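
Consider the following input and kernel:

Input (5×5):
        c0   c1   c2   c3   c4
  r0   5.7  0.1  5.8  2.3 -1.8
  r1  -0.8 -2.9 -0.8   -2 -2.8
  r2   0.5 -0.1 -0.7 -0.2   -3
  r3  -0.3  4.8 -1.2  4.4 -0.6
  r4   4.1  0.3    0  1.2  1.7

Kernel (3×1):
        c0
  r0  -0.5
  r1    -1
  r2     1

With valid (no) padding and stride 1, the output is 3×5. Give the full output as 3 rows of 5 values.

-1.55 2.75 -2.8 0.65 0.7
-0.4 6.35 -0.1 5.6 3.8
4.15 -4.45 1.55 -3.1 3.8

Output[0,0]: The receptive field on the input at this output position is [5.7 / -0.8 / 0.5]. Elementwise product with the kernel and sum: 5.7·-0.5 + -0.8·-1 + 0.5·1.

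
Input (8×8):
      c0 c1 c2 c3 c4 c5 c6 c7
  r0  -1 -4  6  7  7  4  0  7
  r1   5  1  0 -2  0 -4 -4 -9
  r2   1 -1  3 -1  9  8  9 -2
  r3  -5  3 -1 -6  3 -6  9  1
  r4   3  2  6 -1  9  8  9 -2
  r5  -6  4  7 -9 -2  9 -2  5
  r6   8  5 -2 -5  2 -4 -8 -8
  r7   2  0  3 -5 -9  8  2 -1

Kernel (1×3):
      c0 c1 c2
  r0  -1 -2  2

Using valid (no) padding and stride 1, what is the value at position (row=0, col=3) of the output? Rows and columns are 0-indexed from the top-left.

The receptive field on the input at this output position is [7 7 4]. Elementwise product with the kernel and sum: 7·-1 + 7·-2 + 4·2.

-13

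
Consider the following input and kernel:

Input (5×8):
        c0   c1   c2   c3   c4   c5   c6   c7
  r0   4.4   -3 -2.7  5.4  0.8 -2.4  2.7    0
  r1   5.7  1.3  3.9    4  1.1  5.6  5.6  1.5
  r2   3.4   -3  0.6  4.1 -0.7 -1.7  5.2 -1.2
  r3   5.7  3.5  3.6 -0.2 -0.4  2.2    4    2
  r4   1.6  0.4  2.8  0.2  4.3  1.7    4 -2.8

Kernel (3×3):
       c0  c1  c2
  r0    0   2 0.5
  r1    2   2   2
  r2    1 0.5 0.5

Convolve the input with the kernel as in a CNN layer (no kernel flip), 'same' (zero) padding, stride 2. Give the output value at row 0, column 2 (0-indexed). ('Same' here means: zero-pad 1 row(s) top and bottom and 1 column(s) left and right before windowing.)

14.95

The receptive field on the zero-padded input at this output position is [0 0 0 / 5.4 0.8 -2.4 / 4 1.1 5.6]. Elementwise product with the kernel and sum: 0·2 + 0·0.5 + 5.4·2 + 0.8·2 + -2.4·2 + 4·1 + 1.1·0.5 + 5.6·0.5.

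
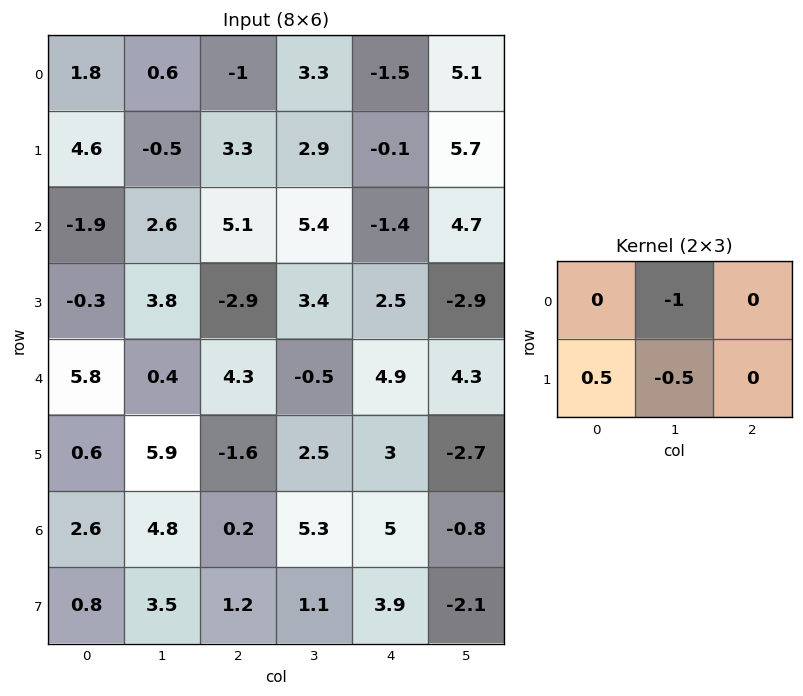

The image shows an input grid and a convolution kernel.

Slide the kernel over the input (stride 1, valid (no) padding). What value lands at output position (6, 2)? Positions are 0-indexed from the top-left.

The receptive field on the input at this output position is [0.2 5.3 5 / 1.2 1.1 3.9]. Elementwise product with the kernel and sum: 5.3·-1 + 1.2·0.5 + 1.1·-0.5.

-5.25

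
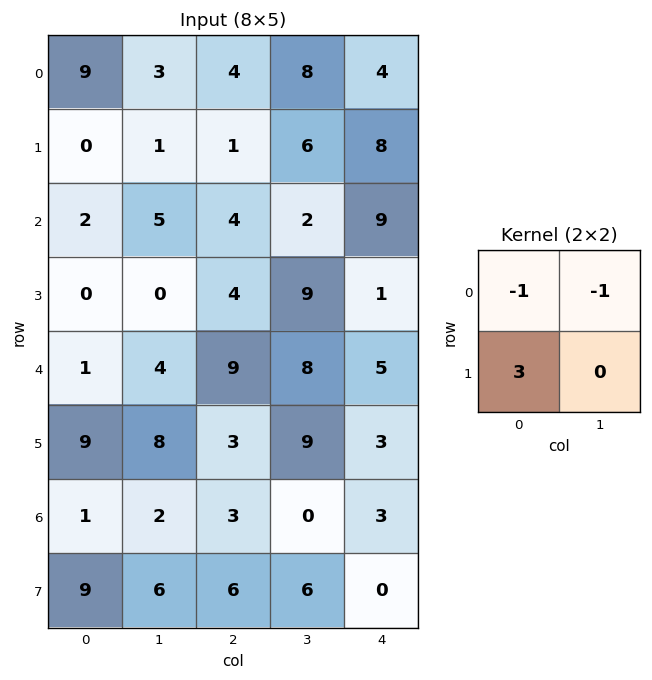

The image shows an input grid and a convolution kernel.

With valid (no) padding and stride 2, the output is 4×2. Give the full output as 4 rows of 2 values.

-12 -9
-7 6
22 -8
24 15

Output[0,0]: The receptive field on the input at this output position is [9 3 / 0 1]. Elementwise product with the kernel and sum: 9·-1 + 3·-1 + 0·3.
Output[0,1]: The receptive field on the input at this output position is [4 8 / 1 6]. Elementwise product with the kernel and sum: 4·-1 + 8·-1 + 1·3.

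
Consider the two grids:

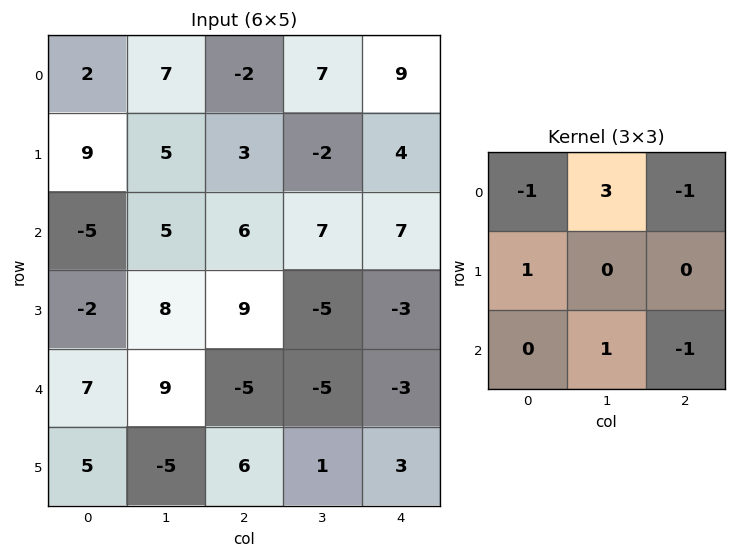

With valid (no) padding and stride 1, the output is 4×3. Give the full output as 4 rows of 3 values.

Output[0,0]: The receptive field on the input at this output position is [2 7 -2 / 9 5 3 / -5 5 6]. Elementwise product with the kernel and sum: 2·-1 + 7·3 + -2·-1 + 9·1 + 5·1 + 6·-1.
Output[0,1]: The receptive field on the input at this output position is [7 -2 7 / 5 3 -2 / 5 6 7]. Elementwise product with the kernel and sum: 7·-1 + -2·3 + 7·-1 + 5·1 + 6·1 + 7·-1.

29 -16 17
-3 25 -9
26 14 15
13 38 -28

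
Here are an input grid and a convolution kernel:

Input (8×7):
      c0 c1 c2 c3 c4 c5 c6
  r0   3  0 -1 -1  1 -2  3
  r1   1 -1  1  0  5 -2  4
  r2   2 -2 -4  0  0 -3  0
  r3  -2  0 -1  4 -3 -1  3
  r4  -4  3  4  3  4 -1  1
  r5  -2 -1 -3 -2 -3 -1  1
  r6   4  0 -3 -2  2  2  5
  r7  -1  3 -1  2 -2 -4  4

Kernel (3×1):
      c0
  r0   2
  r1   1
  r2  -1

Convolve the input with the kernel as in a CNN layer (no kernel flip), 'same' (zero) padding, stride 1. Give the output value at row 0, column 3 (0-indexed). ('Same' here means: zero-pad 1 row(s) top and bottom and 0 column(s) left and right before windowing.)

The receptive field on the zero-padded input at this output position is [0 / -1 / 0]. Elementwise product with the kernel and sum: 0·2 + -1·1 + 0·-1.

-1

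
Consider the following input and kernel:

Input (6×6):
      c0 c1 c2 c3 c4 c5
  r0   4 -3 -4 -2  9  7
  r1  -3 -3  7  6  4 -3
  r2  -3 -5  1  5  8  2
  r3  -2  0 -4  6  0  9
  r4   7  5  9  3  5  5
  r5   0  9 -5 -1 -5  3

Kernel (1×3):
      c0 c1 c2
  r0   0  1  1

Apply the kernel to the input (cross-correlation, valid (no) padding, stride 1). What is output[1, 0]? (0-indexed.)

4

The receptive field on the input at this output position is [-3 -3 7]. Elementwise product with the kernel and sum: -3·1 + 7·1.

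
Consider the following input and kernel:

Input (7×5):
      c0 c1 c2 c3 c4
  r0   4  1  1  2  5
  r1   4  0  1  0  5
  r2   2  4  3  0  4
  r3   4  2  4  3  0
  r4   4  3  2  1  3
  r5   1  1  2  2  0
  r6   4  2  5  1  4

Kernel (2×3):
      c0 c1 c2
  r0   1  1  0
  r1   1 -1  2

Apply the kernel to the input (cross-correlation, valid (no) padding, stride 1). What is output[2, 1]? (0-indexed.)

11

The receptive field on the input at this output position is [4 3 0 / 2 4 3]. Elementwise product with the kernel and sum: 4·1 + 3·1 + 2·1 + 4·-1 + 3·2.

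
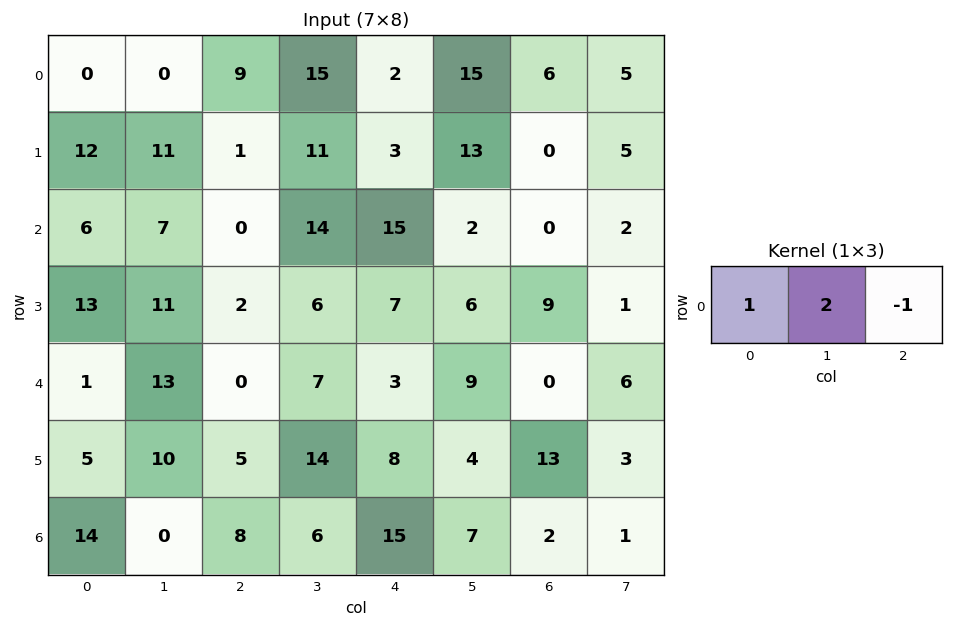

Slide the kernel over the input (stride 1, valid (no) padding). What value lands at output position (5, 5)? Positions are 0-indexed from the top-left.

The receptive field on the input at this output position is [4 13 3]. Elementwise product with the kernel and sum: 4·1 + 13·2 + 3·-1.

27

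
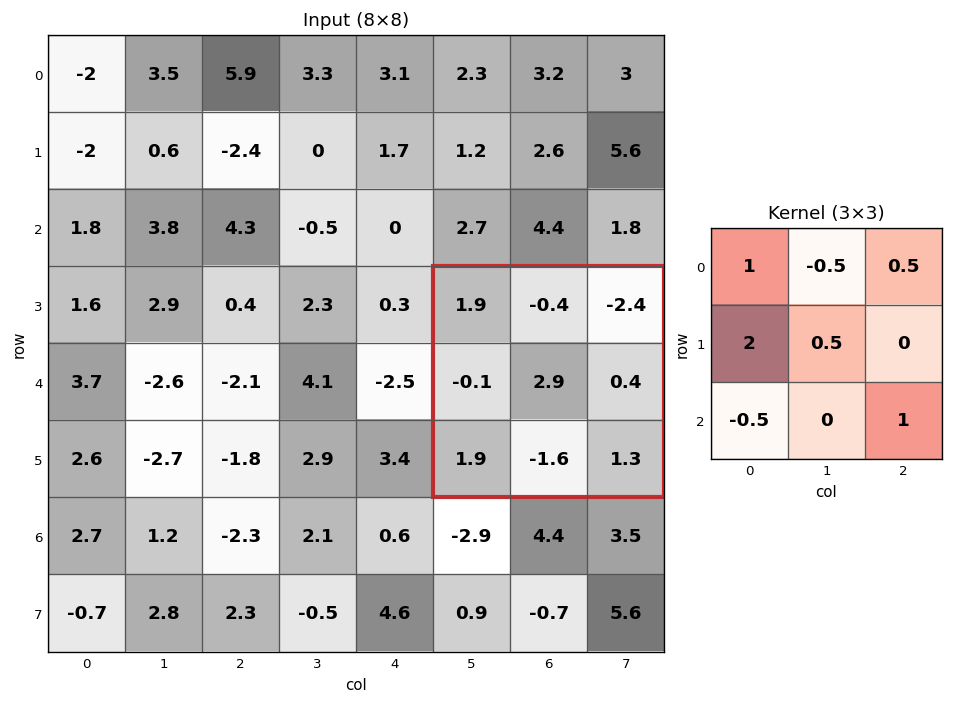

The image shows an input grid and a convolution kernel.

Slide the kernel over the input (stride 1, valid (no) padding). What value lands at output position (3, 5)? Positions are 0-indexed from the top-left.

The receptive field on the input at this output position is [1.9 -0.4 -2.4 / -0.1 2.9 0.4 / 1.9 -1.6 1.3]. Elementwise product with the kernel and sum: 1.9·1 + -0.4·-0.5 + -2.4·0.5 + -0.1·2 + 2.9·0.5 + 1.9·-0.5 + 1.3·1.

2.5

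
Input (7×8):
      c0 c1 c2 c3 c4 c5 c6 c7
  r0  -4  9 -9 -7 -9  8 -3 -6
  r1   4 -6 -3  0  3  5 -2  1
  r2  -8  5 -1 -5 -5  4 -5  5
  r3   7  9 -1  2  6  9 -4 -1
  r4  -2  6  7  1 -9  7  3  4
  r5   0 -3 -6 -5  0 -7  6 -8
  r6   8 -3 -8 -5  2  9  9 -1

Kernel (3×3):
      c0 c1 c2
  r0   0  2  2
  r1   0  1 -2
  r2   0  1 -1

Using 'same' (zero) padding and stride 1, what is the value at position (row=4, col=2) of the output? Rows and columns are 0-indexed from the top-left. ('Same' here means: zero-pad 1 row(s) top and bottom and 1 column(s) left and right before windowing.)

6

The receptive field on the zero-padded input at this output position is [9 -1 2 / 6 7 1 / -3 -6 -5]. Elementwise product with the kernel and sum: -1·2 + 2·2 + 7·1 + 1·-2 + -6·1 + -5·-1.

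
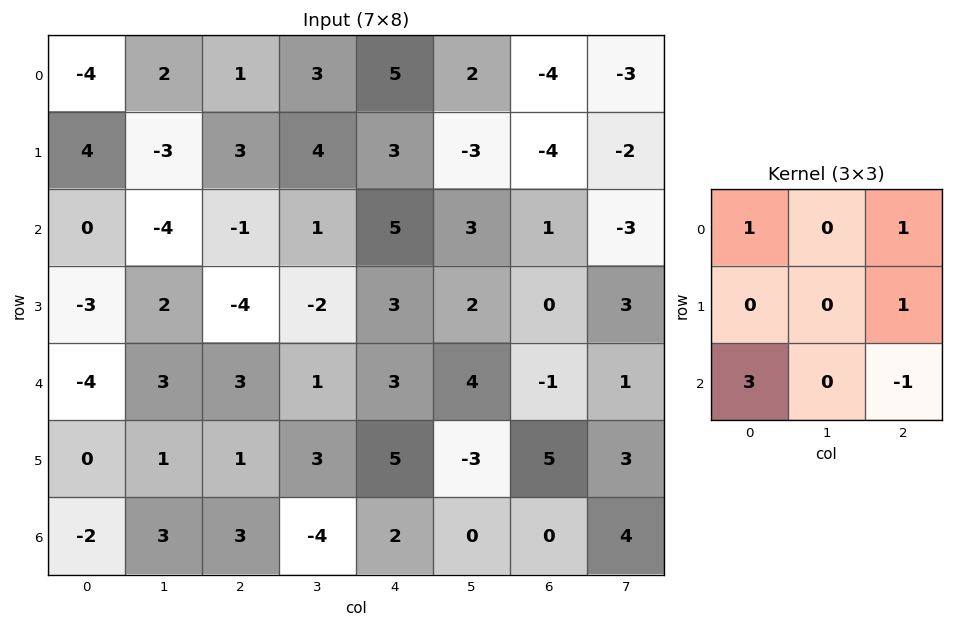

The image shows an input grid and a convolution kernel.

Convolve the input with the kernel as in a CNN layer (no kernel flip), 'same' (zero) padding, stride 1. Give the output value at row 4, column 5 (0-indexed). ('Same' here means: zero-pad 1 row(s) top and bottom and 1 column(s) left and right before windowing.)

12

The receptive field on the zero-padded input at this output position is [3 2 0 / 3 4 -1 / 5 -3 5]. Elementwise product with the kernel and sum: 3·1 + 0·1 + -1·1 + 5·3 + 5·-1.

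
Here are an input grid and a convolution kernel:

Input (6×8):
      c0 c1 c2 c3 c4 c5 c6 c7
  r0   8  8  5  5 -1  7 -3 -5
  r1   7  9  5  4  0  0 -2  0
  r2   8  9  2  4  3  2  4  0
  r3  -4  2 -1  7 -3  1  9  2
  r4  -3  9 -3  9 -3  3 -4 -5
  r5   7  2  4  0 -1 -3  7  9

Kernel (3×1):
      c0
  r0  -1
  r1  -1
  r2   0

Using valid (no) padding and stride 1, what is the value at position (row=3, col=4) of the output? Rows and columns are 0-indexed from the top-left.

The receptive field on the input at this output position is [-3 / -3 / -1]. Elementwise product with the kernel and sum: -3·-1 + -3·-1.

6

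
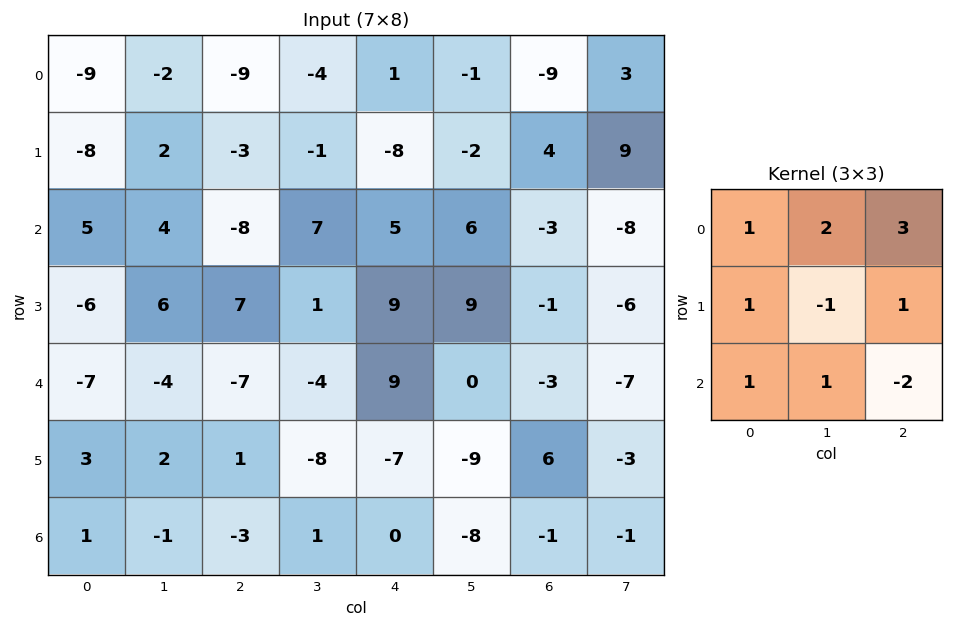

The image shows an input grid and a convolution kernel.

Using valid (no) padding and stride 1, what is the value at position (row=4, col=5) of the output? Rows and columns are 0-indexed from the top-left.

The receptive field on the input at this output position is [0 -3 -7 / -9 6 -3 / -8 -1 -1]. Elementwise product with the kernel and sum: 0·1 + -3·2 + -7·3 + -9·1 + 6·-1 + -3·1 + -8·1 + -1·1 + -1·-2.

-52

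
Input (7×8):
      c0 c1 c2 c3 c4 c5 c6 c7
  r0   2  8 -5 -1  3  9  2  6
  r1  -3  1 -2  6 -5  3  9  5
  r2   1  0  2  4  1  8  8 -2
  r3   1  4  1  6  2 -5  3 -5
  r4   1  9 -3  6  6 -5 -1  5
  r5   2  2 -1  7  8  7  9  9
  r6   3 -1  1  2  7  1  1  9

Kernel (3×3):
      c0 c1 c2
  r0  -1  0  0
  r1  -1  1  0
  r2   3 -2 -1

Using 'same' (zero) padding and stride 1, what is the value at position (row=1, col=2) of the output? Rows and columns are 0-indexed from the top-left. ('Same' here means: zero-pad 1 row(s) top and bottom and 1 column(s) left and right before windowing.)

-19

The receptive field on the zero-padded input at this output position is [8 -5 -1 / 1 -2 6 / 0 2 4]. Elementwise product with the kernel and sum: 8·-1 + 1·-1 + -2·1 + 0·3 + 2·-2 + 4·-1.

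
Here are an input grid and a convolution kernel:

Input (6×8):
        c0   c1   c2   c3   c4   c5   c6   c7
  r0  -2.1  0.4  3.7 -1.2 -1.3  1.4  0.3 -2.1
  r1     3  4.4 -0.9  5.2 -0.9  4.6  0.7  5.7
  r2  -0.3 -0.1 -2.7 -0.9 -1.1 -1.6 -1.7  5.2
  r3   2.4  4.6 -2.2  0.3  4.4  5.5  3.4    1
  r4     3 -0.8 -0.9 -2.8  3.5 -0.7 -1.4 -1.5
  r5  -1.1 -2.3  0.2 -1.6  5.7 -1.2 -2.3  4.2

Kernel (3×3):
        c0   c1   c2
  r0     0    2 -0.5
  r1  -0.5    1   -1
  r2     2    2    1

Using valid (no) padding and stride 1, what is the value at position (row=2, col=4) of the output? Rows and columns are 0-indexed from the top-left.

1.75

The receptive field on the input at this output position is [-1.1 -1.6 -1.7 / 4.4 5.5 3.4 / 3.5 -0.7 -1.4]. Elementwise product with the kernel and sum: -1.6·2 + -1.7·-0.5 + 4.4·-0.5 + 5.5·1 + 3.4·-1 + 3.5·2 + -0.7·2 + -1.4·1.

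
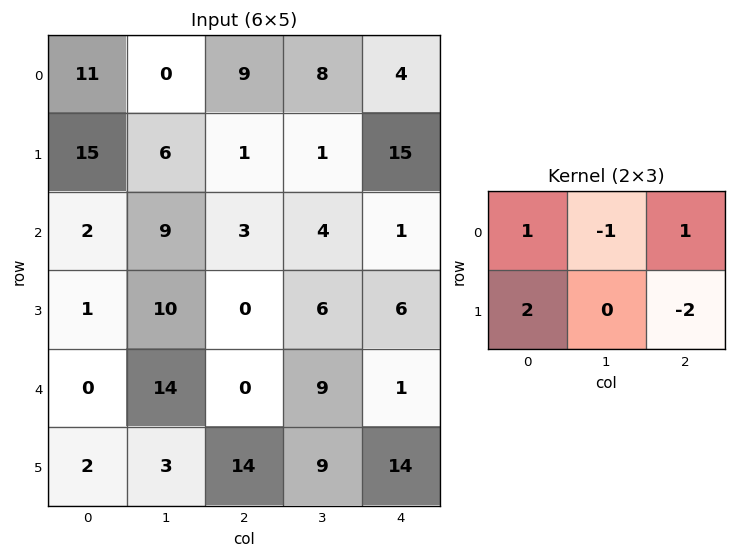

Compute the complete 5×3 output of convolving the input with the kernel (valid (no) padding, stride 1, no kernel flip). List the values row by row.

Output[0,0]: The receptive field on the input at this output position is [11 0 9 / 15 6 1]. Elementwise product with the kernel and sum: 11·1 + 0·-1 + 9·1 + 15·2 + 1·-2.

48 9 -23
8 16 19
-2 18 -12
-9 26 -2
-38 11 -8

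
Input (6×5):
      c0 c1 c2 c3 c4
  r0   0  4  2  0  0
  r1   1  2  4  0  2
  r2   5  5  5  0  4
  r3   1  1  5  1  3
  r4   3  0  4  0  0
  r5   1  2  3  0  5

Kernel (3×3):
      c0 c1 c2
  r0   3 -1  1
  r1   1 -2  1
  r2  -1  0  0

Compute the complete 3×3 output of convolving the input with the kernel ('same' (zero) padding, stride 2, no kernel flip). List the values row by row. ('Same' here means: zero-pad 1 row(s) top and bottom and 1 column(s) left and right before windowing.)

4 -2 0
-4 -4 -11
-6 -11 0

Output[0,0]: The receptive field on the zero-padded input at this output position is [0 0 0 / 0 0 4 / 0 1 2]. Elementwise product with the kernel and sum: 0·3 + 0·-1 + 0·1 + 0·1 + 0·-2 + 4·1 + 0·-1.
Output[0,1]: The receptive field on the zero-padded input at this output position is [0 0 0 / 4 2 0 / 2 4 0]. Elementwise product with the kernel and sum: 0·3 + 0·-1 + 0·1 + 4·1 + 2·-2 + 0·1 + 2·-1.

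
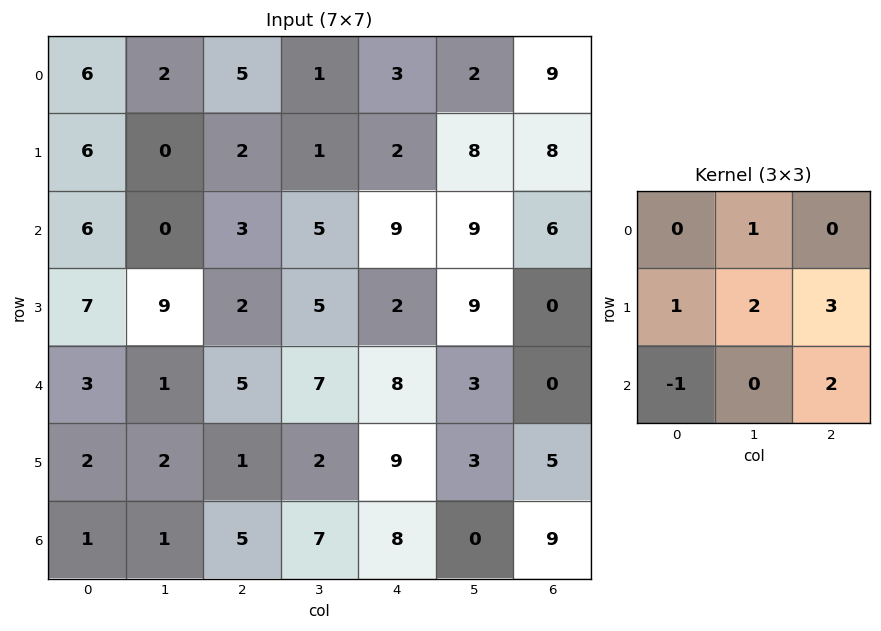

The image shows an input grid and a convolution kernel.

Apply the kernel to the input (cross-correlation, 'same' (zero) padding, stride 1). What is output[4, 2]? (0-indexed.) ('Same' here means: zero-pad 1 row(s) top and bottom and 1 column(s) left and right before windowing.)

36

The receptive field on the zero-padded input at this output position is [9 2 5 / 1 5 7 / 2 1 2]. Elementwise product with the kernel and sum: 2·1 + 1·1 + 5·2 + 7·3 + 2·-1 + 2·2.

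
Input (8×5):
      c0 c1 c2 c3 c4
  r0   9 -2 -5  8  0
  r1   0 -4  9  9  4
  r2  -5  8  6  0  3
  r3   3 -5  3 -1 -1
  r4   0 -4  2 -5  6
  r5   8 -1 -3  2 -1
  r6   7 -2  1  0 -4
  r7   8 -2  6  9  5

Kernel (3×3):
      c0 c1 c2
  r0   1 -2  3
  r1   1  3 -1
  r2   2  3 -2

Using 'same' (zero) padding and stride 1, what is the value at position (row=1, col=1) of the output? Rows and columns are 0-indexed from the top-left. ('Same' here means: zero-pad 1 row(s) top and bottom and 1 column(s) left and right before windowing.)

The receptive field on the zero-padded input at this output position is [9 -2 -5 / 0 -4 9 / -5 8 6]. Elementwise product with the kernel and sum: 9·1 + -2·-2 + -5·3 + 0·1 + -4·3 + 9·-1 + -5·2 + 8·3 + 6·-2.

-21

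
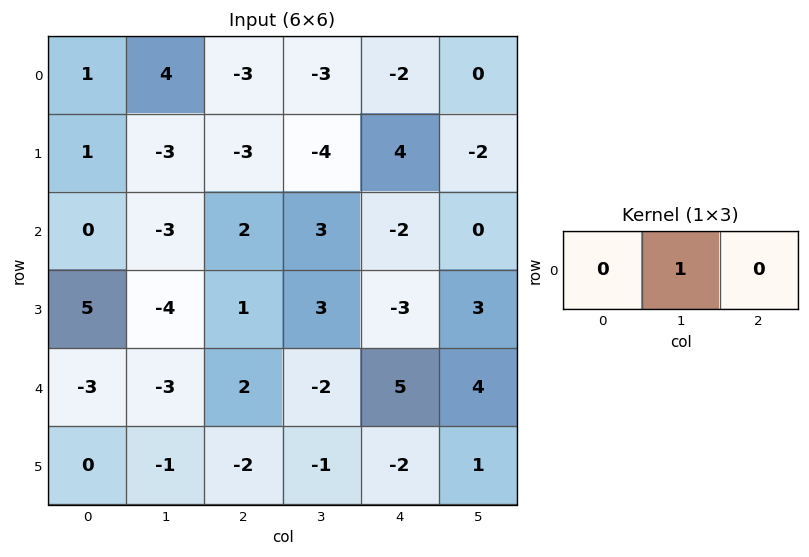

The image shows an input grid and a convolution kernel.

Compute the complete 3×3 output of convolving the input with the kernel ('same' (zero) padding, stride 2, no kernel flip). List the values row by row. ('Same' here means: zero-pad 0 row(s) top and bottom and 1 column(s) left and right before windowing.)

1 -3 -2
0 2 -2
-3 2 5

Output[0,0]: The receptive field on the zero-padded input at this output position is [0 1 4]. Elementwise product with the kernel and sum: 1·1.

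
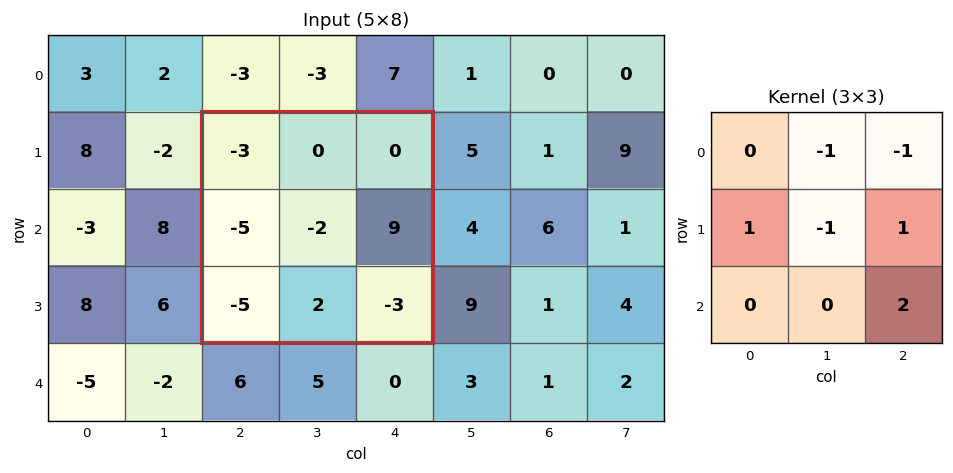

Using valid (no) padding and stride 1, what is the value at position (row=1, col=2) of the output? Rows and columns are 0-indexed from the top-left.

0

The receptive field on the input at this output position is [-3 0 0 / -5 -2 9 / -5 2 -3]. Elementwise product with the kernel and sum: 0·-1 + 0·-1 + -5·1 + -2·-1 + 9·1 + -3·2.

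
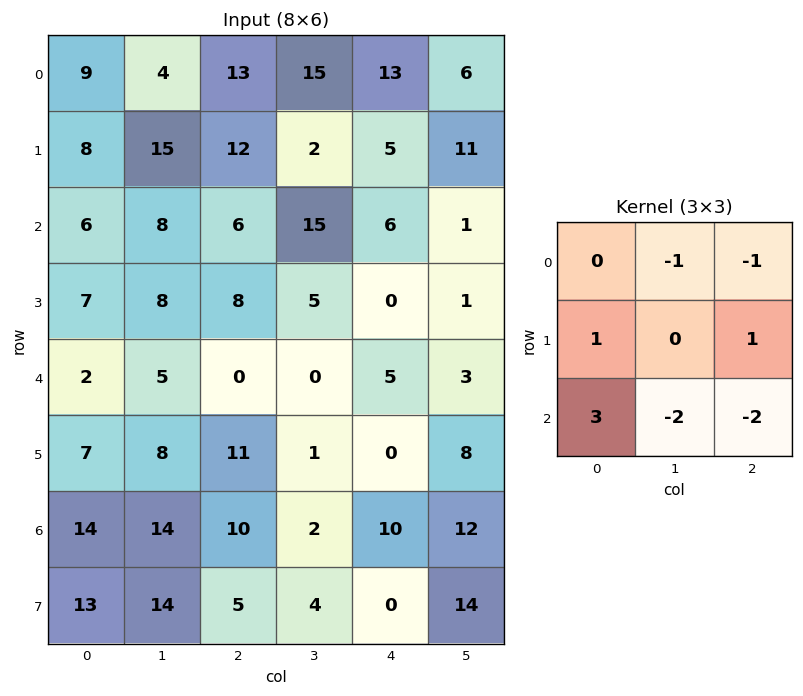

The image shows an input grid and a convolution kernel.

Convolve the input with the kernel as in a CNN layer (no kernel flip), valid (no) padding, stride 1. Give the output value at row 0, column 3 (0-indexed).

The receptive field on the input at this output position is [15 13 6 / 2 5 11 / 15 6 1]. Elementwise product with the kernel and sum: 13·-1 + 6·-1 + 2·1 + 11·1 + 15·3 + 6·-2 + 1·-2.

25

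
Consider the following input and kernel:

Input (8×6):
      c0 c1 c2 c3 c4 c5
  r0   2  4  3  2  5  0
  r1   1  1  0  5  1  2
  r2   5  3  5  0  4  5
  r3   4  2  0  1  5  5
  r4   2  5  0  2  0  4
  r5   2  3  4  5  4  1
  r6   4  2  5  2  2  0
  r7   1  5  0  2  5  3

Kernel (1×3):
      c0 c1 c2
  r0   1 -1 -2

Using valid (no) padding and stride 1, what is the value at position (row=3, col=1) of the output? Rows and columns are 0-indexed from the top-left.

0

The receptive field on the input at this output position is [2 0 1]. Elementwise product with the kernel and sum: 2·1 + 0·-1 + 1·-2.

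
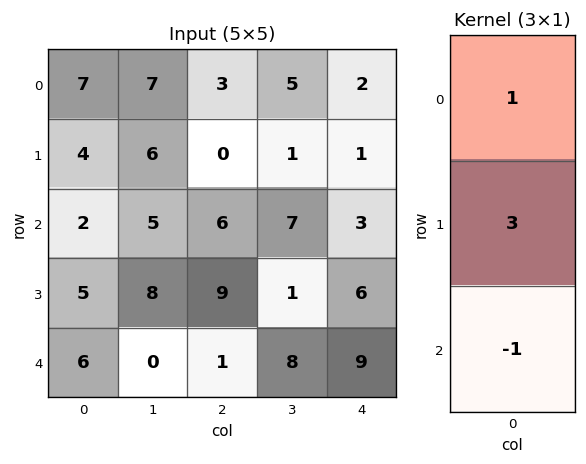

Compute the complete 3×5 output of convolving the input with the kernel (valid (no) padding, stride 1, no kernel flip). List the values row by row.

17 20 -3 1 2
5 13 9 21 4
11 29 32 2 12

Output[0,0]: The receptive field on the input at this output position is [7 / 4 / 2]. Elementwise product with the kernel and sum: 7·1 + 4·3 + 2·-1.
Output[0,1]: The receptive field on the input at this output position is [7 / 6 / 5]. Elementwise product with the kernel and sum: 7·1 + 6·3 + 5·-1.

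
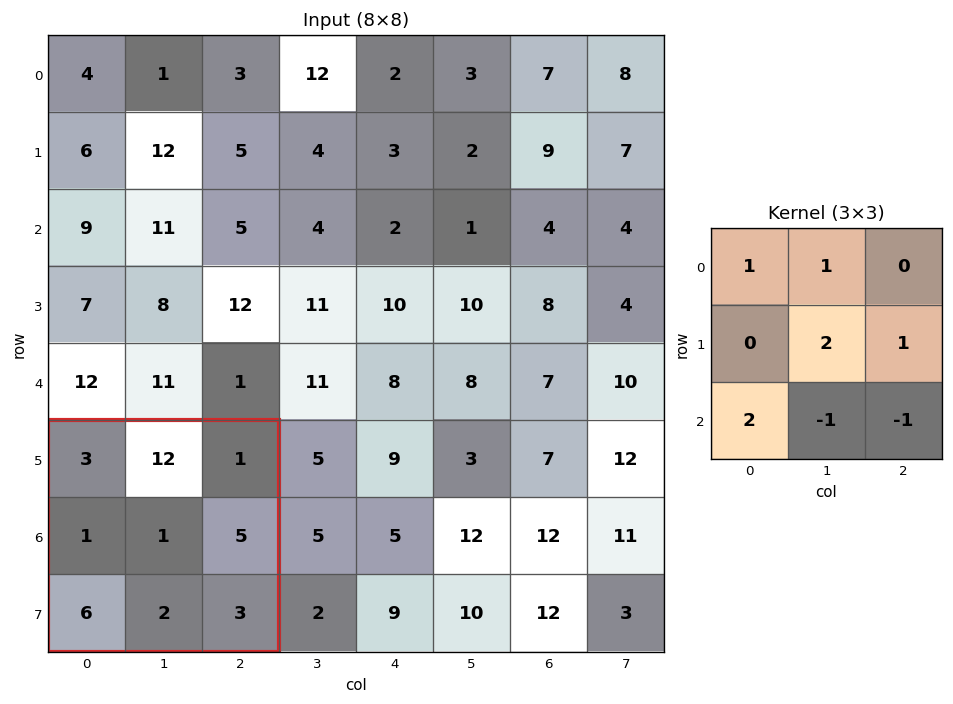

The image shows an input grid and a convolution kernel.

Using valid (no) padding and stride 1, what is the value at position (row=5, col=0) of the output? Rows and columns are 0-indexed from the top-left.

The receptive field on the input at this output position is [3 12 1 / 1 1 5 / 6 2 3]. Elementwise product with the kernel and sum: 3·1 + 12·1 + 1·2 + 5·1 + 6·2 + 2·-1 + 3·-1.

29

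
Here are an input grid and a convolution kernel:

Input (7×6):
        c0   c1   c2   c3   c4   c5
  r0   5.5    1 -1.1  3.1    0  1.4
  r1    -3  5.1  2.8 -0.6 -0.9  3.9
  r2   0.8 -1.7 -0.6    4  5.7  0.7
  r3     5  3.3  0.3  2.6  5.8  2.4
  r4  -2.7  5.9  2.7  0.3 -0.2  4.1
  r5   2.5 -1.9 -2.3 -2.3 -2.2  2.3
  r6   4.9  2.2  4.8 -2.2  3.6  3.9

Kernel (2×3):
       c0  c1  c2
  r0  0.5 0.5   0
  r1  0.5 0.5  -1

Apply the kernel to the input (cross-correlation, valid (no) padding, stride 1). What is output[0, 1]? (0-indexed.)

4.5

The receptive field on the input at this output position is [1 -1.1 3.1 / 5.1 2.8 -0.6]. Elementwise product with the kernel and sum: 1·0.5 + -1.1·0.5 + 5.1·0.5 + 2.8·0.5 + -0.6·-1.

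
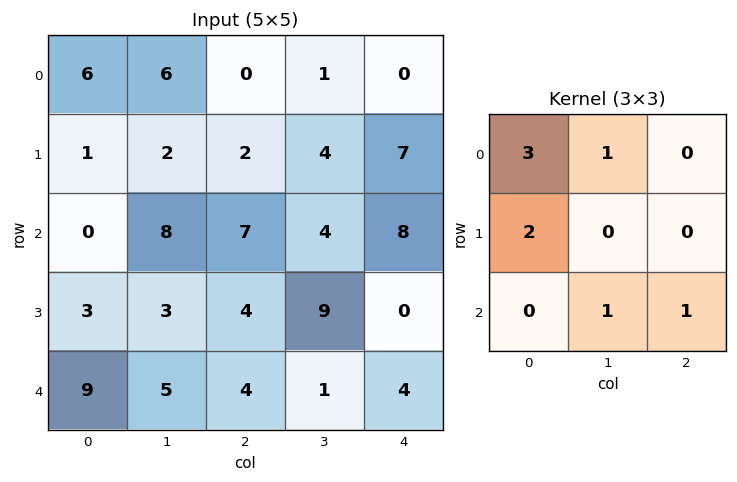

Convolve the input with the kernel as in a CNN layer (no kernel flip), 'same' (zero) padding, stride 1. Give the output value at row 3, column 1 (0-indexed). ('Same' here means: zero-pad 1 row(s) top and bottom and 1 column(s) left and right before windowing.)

23

The receptive field on the zero-padded input at this output position is [0 8 7 / 3 3 4 / 9 5 4]. Elementwise product with the kernel and sum: 0·3 + 8·1 + 3·2 + 5·1 + 4·1.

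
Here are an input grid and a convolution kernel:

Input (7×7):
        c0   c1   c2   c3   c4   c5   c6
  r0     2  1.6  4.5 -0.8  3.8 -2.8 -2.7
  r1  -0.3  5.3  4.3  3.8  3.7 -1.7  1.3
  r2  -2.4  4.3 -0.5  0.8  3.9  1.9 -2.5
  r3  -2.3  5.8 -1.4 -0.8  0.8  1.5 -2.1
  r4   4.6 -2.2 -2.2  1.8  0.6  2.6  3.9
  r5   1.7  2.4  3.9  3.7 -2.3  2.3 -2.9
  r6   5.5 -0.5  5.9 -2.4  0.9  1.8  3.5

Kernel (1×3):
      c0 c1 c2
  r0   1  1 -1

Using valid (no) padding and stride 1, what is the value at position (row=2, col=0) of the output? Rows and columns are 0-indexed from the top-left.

2.4

The receptive field on the input at this output position is [-2.4 4.3 -0.5]. Elementwise product with the kernel and sum: -2.4·1 + 4.3·1 + -0.5·-1.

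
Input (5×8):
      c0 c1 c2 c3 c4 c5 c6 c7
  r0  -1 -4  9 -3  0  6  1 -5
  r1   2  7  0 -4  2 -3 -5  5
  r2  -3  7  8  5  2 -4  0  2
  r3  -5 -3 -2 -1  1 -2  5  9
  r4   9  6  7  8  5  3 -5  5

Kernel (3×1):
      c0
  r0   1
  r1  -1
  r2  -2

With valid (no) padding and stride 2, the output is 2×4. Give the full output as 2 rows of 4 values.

Output[0,0]: The receptive field on the input at this output position is [-1 / 2 / -3]. Elementwise product with the kernel and sum: -1·1 + 2·-1 + -3·-2.

3 -7 -6 6
-16 -4 -9 5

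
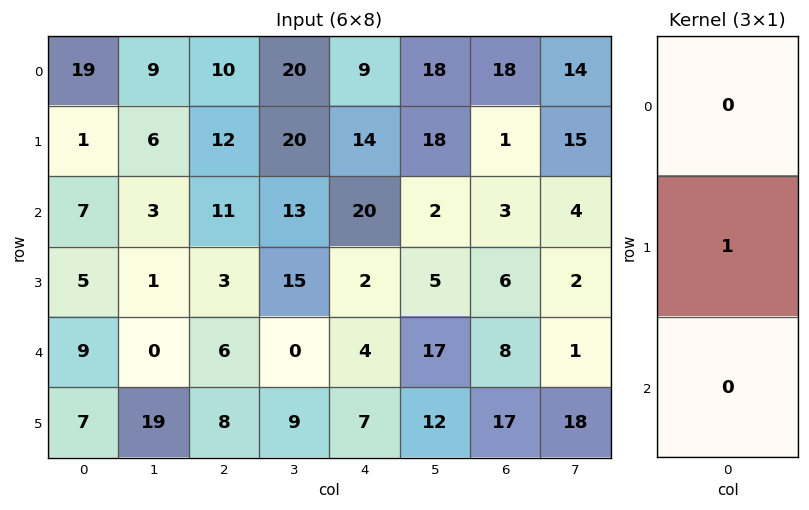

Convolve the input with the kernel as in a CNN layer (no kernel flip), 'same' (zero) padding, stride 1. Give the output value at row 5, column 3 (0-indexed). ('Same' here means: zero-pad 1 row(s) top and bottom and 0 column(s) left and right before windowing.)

The receptive field on the zero-padded input at this output position is [0 / 9 / 0]. Elementwise product with the kernel and sum: 9·1.

9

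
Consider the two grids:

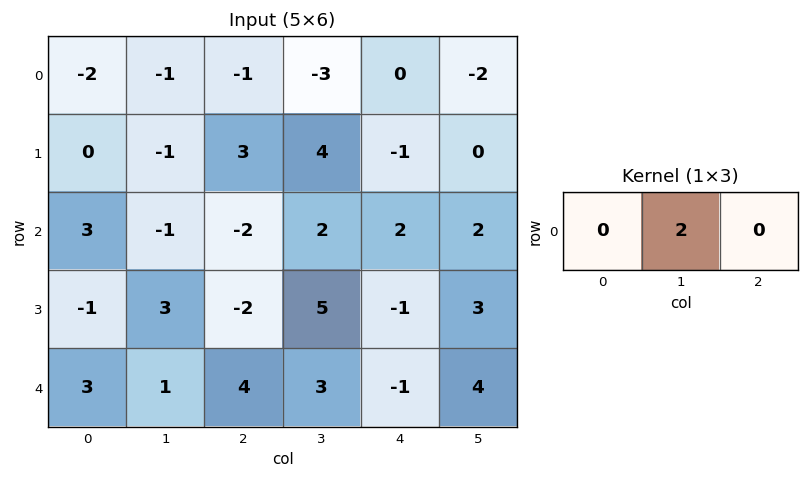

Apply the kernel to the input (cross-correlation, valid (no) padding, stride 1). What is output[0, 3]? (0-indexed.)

0

The receptive field on the input at this output position is [-3 0 -2]. Elementwise product with the kernel and sum: 0·2.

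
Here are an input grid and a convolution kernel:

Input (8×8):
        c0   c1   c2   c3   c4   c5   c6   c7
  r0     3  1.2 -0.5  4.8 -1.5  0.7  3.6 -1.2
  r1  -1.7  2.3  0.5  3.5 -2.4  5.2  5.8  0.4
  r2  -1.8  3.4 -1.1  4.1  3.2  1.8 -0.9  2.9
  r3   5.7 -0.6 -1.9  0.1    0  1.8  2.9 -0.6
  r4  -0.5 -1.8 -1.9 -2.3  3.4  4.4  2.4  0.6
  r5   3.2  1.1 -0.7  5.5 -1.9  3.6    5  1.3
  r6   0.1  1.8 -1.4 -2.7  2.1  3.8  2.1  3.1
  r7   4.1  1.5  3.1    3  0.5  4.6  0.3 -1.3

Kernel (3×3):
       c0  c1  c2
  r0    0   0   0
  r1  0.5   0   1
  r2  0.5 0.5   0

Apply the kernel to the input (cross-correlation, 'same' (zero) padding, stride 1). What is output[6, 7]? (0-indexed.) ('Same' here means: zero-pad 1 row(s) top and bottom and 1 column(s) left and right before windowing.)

0.55

The receptive field on the zero-padded input at this output position is [5 1.3 0 / 2.1 3.1 0 / 0.3 -1.3 0]. Elementwise product with the kernel and sum: 2.1·0.5 + 0·1 + 0.3·0.5 + -1.3·0.5.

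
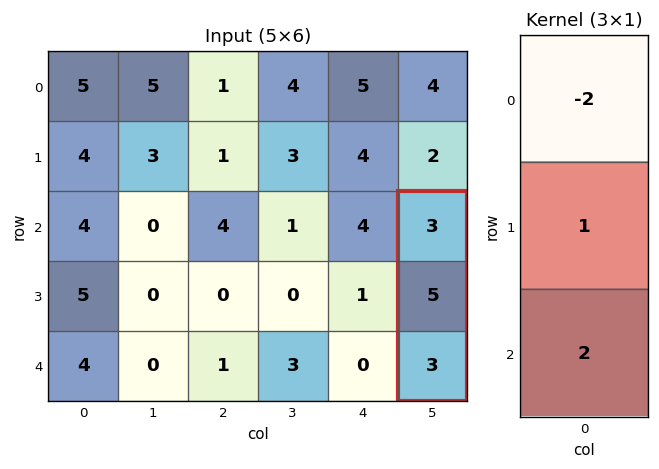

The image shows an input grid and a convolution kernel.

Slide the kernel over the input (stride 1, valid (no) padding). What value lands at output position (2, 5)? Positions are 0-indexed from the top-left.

5

The receptive field on the input at this output position is [3 / 5 / 3]. Elementwise product with the kernel and sum: 3·-2 + 5·1 + 3·2.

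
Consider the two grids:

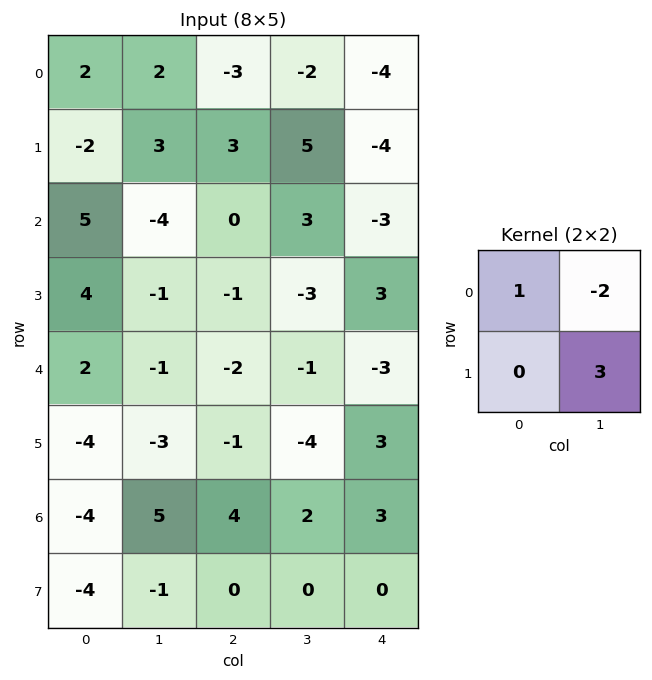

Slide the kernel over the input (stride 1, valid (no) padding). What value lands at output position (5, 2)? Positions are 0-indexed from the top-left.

13

The receptive field on the input at this output position is [-1 -4 / 4 2]. Elementwise product with the kernel and sum: -1·1 + -4·-2 + 2·3.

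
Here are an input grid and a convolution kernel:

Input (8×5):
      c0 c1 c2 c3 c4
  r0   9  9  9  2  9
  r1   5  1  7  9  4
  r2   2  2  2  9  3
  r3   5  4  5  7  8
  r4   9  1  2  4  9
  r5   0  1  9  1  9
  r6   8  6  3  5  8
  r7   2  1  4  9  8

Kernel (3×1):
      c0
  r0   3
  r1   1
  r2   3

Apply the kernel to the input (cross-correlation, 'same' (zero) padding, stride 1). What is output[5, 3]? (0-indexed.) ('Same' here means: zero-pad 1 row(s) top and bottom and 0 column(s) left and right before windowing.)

28

The receptive field on the zero-padded input at this output position is [4 / 1 / 5]. Elementwise product with the kernel and sum: 4·3 + 1·1 + 5·3.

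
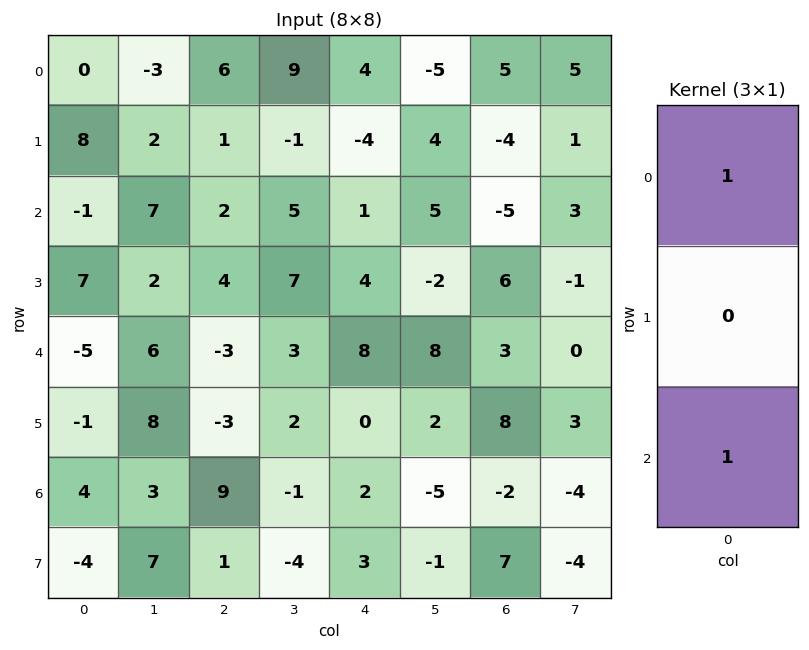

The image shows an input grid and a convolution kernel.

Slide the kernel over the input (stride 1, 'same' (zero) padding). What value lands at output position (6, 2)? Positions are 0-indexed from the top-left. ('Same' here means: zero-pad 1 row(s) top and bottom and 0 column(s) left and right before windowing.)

The receptive field on the zero-padded input at this output position is [-3 / 9 / 1]. Elementwise product with the kernel and sum: -3·1 + 1·1.

-2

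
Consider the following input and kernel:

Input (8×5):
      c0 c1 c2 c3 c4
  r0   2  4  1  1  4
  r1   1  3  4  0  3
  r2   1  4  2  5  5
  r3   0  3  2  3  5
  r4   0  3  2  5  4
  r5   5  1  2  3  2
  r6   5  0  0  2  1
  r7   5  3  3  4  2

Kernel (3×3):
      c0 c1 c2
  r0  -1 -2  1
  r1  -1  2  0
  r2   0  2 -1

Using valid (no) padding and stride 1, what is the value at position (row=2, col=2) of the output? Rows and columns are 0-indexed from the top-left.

The receptive field on the input at this output position is [2 5 5 / 2 3 5 / 2 5 4]. Elementwise product with the kernel and sum: 2·-1 + 5·-2 + 5·1 + 2·-1 + 3·2 + 5·2 + 4·-1.

3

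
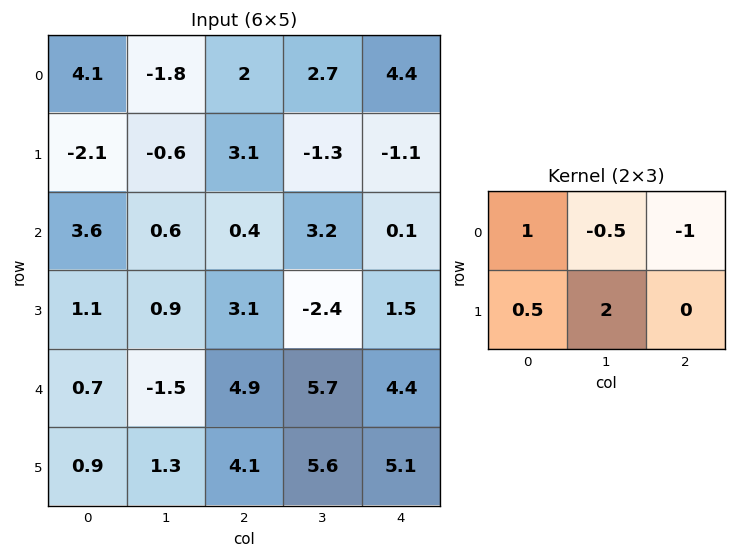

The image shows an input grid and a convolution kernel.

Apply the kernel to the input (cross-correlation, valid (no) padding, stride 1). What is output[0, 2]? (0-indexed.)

-4.8

The receptive field on the input at this output position is [2 2.7 4.4 / 3.1 -1.3 -1.1]. Elementwise product with the kernel and sum: 2·1 + 2.7·-0.5 + 4.4·-1 + 3.1·0.5 + -1.3·2.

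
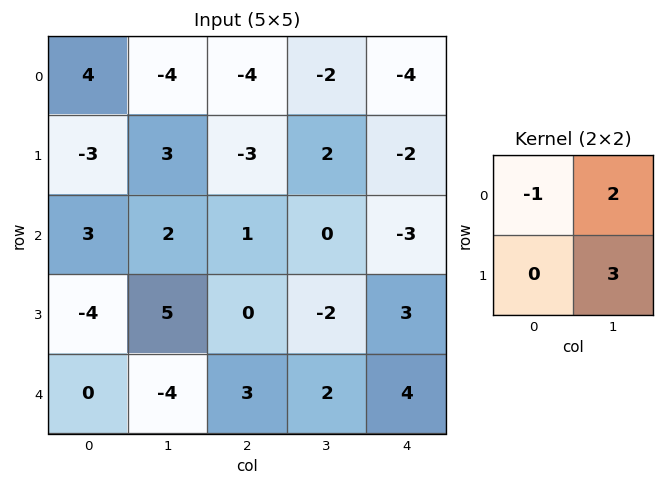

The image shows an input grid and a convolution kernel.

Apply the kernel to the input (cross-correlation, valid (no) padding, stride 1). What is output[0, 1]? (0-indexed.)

-13

The receptive field on the input at this output position is [-4 -4 / 3 -3]. Elementwise product with the kernel and sum: -4·-1 + -4·2 + -3·3.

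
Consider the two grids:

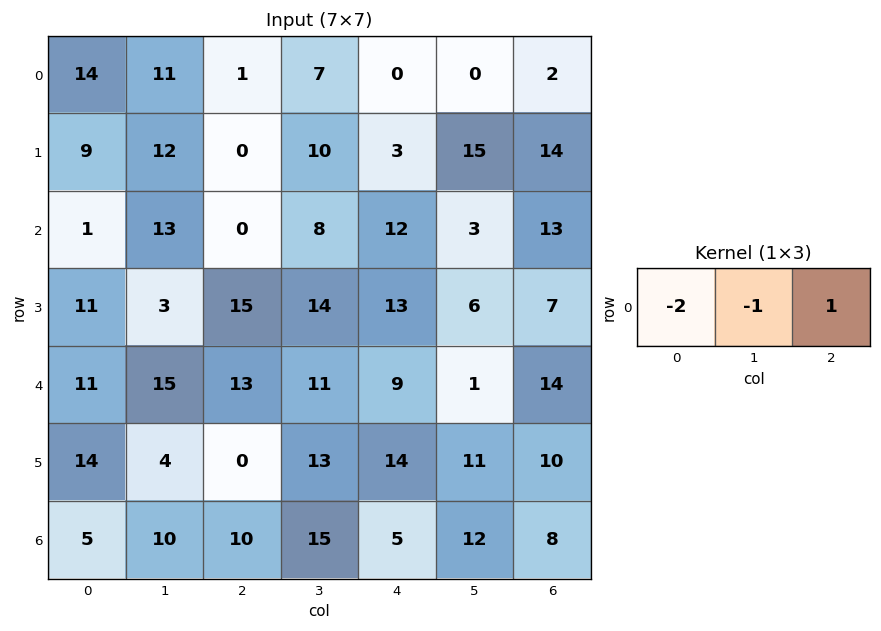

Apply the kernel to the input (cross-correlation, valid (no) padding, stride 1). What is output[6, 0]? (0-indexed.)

The receptive field on the input at this output position is [5 10 10]. Elementwise product with the kernel and sum: 5·-2 + 10·-1 + 10·1.

-10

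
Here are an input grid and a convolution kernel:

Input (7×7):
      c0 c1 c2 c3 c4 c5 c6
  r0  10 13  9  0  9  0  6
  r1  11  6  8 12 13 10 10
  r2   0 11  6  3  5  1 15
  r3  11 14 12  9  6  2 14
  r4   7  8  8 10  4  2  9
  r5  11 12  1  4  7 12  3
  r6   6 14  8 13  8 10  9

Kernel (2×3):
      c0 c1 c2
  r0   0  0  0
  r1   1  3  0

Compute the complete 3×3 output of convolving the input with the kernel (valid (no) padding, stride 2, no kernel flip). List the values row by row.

Output[0,0]: The receptive field on the input at this output position is [10 13 9 / 11 6 8]. Elementwise product with the kernel and sum: 11·1 + 6·3.
Output[0,1]: The receptive field on the input at this output position is [9 0 9 / 8 12 13]. Elementwise product with the kernel and sum: 8·1 + 12·3.

29 44 43
53 39 12
47 13 43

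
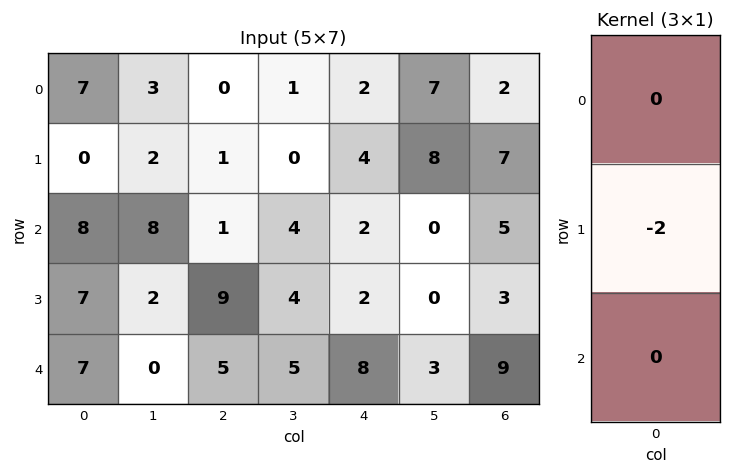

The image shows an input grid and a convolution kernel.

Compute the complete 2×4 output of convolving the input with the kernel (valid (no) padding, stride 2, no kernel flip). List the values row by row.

0 -2 -8 -14
-14 -18 -4 -6

Output[0,0]: The receptive field on the input at this output position is [7 / 0 / 8]. Elementwise product with the kernel and sum: 0·-2.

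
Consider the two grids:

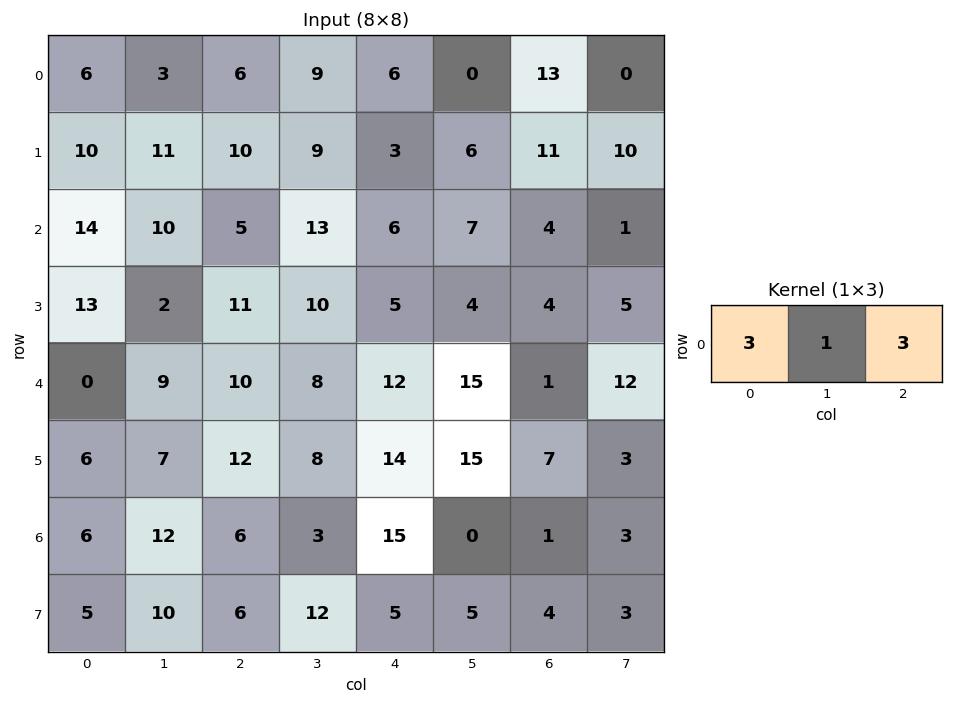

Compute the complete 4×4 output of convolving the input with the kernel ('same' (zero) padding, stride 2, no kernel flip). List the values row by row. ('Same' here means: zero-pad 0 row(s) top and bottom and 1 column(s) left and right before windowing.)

15 42 33 13
44 74 66 28
27 61 81 82
42 51 24 10

Output[0,0]: The receptive field on the zero-padded input at this output position is [0 6 3]. Elementwise product with the kernel and sum: 0·3 + 6·1 + 3·3.
Output[0,1]: The receptive field on the zero-padded input at this output position is [3 6 9]. Elementwise product with the kernel and sum: 3·3 + 6·1 + 9·3.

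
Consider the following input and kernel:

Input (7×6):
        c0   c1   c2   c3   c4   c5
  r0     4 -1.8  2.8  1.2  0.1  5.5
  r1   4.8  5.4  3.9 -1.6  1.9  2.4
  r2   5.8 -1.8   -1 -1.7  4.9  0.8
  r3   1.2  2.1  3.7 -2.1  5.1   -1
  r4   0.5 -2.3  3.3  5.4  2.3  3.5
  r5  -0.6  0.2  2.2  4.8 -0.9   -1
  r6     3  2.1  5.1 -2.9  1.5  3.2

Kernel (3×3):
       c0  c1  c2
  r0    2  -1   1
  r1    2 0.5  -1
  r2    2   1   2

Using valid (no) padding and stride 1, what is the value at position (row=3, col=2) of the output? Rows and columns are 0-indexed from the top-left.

29

The receptive field on the input at this output position is [3.7 -2.1 5.1 / 3.3 5.4 2.3 / 2.2 4.8 -0.9]. Elementwise product with the kernel and sum: 3.7·2 + -2.1·-1 + 5.1·1 + 3.3·2 + 5.4·0.5 + 2.3·-1 + 2.2·2 + 4.8·1 + -0.9·2.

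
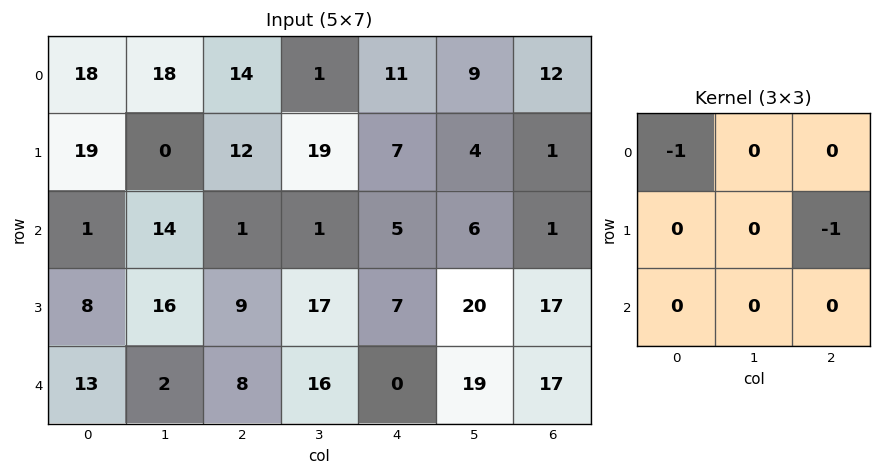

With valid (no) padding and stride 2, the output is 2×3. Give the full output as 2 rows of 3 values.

-30 -21 -12
-10 -8 -22

Output[0,0]: The receptive field on the input at this output position is [18 18 14 / 19 0 12 / 1 14 1]. Elementwise product with the kernel and sum: 18·-1 + 12·-1.
Output[0,1]: The receptive field on the input at this output position is [14 1 11 / 12 19 7 / 1 1 5]. Elementwise product with the kernel and sum: 14·-1 + 7·-1.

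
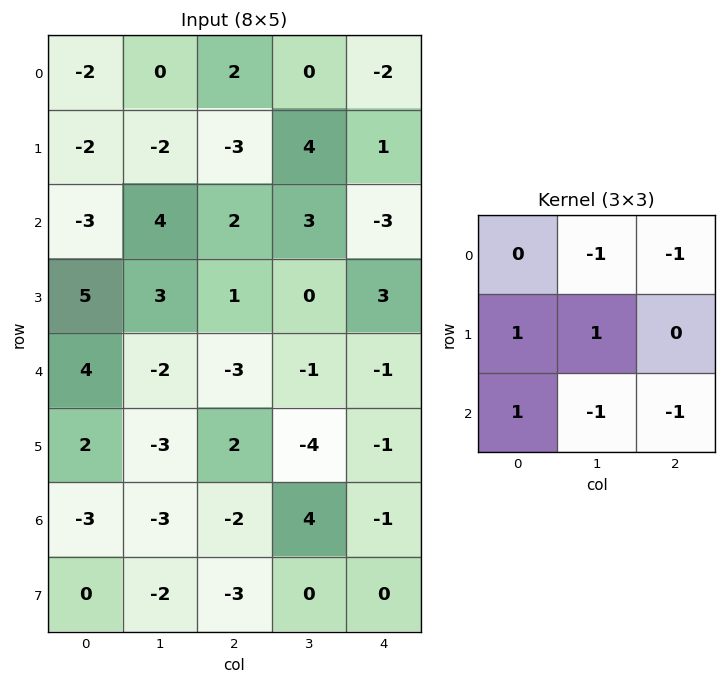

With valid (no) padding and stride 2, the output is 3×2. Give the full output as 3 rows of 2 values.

Output[0,0]: The receptive field on the input at this output position is [-2 0 2 / -2 -2 -3 / -3 4 2]. Elementwise product with the kernel and sum: 0·-1 + 2·-1 + -2·1 + -2·1 + -3·1 + 4·-1 + 2·-1.

-15 5
11 0
6 -5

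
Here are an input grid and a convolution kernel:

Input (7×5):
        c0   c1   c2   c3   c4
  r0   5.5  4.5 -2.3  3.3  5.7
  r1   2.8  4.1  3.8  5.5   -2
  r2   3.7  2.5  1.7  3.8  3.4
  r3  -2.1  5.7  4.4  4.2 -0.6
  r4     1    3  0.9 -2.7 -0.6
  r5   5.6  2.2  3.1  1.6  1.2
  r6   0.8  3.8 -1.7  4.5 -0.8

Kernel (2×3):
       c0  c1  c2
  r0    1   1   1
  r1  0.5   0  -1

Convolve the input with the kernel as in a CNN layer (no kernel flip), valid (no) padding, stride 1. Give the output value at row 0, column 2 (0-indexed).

10.6

The receptive field on the input at this output position is [-2.3 3.3 5.7 / 3.8 5.5 -2]. Elementwise product with the kernel and sum: -2.3·1 + 3.3·1 + 5.7·1 + 3.8·0.5 + -2·-1.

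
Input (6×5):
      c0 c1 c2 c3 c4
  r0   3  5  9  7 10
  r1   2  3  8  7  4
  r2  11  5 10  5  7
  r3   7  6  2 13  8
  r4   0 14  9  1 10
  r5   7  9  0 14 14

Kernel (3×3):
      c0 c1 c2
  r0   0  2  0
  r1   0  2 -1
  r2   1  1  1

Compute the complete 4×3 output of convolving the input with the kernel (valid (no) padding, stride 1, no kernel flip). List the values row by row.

Output[0,0]: The receptive field on the input at this output position is [3 5 9 / 2 3 8 / 11 5 10]. Elementwise product with the kernel and sum: 5·2 + 3·2 + 8·-1 + 11·1 + 5·1 + 10·1.

34 47 46
21 52 40
43 35 48
47 44 46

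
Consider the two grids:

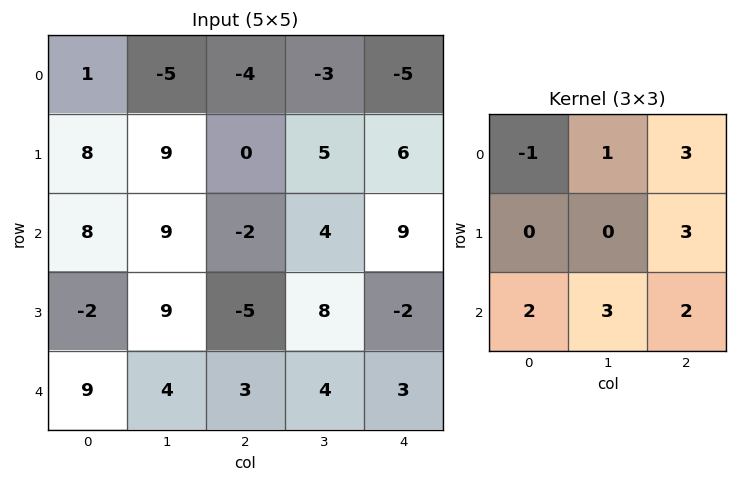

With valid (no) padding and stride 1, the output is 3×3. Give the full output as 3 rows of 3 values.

21 27 30
8 37 60
16 50 51

Output[0,0]: The receptive field on the input at this output position is [1 -5 -4 / 8 9 0 / 8 9 -2]. Elementwise product with the kernel and sum: 1·-1 + -5·1 + -4·3 + 0·3 + 8·2 + 9·3 + -2·2.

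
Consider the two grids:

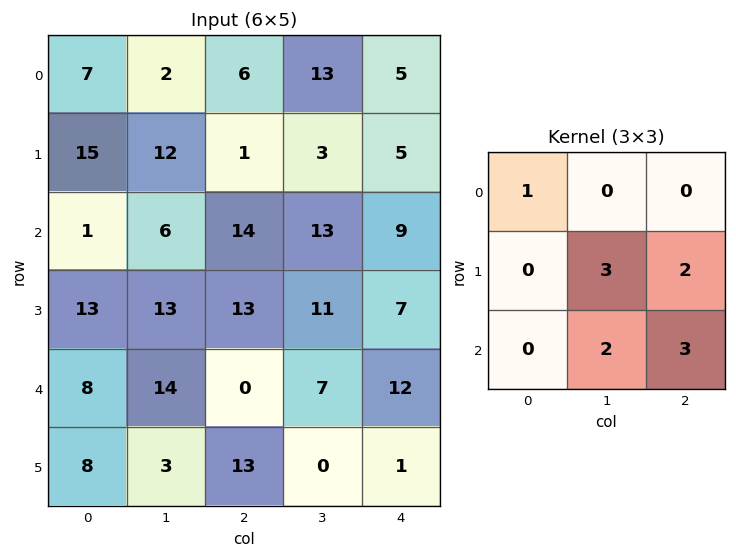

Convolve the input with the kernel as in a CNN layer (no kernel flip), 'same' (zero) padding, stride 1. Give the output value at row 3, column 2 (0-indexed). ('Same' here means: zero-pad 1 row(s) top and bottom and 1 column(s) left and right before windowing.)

The receptive field on the zero-padded input at this output position is [6 14 13 / 13 13 11 / 14 0 7]. Elementwise product with the kernel and sum: 6·1 + 13·3 + 11·2 + 0·2 + 7·3.

88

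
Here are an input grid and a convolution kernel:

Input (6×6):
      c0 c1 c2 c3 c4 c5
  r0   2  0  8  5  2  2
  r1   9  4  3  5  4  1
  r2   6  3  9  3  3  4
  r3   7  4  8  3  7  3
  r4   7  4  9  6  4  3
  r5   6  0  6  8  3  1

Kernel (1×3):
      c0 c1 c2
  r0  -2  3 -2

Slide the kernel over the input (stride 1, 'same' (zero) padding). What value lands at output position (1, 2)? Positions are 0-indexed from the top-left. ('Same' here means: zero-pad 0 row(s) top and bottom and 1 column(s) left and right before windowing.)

The receptive field on the zero-padded input at this output position is [4 3 5]. Elementwise product with the kernel and sum: 4·-2 + 3·3 + 5·-2.

-9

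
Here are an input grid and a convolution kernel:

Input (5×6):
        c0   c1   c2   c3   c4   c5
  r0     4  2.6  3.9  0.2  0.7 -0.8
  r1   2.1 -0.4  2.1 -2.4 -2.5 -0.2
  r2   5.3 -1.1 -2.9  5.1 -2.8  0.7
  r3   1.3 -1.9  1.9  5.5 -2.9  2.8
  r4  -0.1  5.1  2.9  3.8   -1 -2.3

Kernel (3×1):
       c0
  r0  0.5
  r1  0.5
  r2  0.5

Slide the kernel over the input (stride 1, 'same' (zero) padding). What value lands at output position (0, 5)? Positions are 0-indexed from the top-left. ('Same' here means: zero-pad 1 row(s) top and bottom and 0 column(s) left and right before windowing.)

-0.5

The receptive field on the zero-padded input at this output position is [0 / -0.8 / -0.2]. Elementwise product with the kernel and sum: 0·0.5 + -0.8·0.5 + -0.2·0.5.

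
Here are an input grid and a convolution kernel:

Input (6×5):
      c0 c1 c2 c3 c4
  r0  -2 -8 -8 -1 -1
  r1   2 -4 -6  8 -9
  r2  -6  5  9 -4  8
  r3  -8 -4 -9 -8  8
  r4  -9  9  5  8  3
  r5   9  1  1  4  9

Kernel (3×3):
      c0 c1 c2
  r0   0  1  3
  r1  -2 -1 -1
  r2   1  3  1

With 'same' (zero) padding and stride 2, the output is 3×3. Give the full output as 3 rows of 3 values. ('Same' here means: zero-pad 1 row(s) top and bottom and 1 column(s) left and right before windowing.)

Output[0,0]: The receptive field on the zero-padded input at this output position is [0 0 0 / 0 -2 -8 / 0 2 -4]. Elementwise product with the kernel and sum: 0·1 + 0·3 + 0·-2 + -2·-1 + -8·-1 + 0·1 + 2·3 + -4·1.
Output[0,1]: The receptive field on the zero-padded input at this output position is [0 0 0 / -8 -8 -1 / -4 -6 8]. Elementwise product with the kernel and sum: 0·1 + 0·3 + -8·-2 + -8·-1 + -1·-1 + -4·1 + -6·3 + 8·1.

12 11 -16
-37 -36 7
8 -56 20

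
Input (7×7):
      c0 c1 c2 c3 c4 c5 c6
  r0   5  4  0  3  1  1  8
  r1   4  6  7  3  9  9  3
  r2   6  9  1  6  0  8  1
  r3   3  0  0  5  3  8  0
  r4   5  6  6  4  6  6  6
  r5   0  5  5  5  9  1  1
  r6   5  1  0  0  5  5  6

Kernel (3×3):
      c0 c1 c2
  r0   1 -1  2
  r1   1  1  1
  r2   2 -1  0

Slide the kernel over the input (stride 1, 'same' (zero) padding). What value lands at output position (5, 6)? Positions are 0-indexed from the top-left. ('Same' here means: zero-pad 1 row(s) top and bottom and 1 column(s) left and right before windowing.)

The receptive field on the zero-padded input at this output position is [6 6 0 / 1 1 0 / 5 6 0]. Elementwise product with the kernel and sum: 6·1 + 6·-1 + 0·2 + 1·1 + 1·1 + 0·1 + 5·2 + 6·-1.

6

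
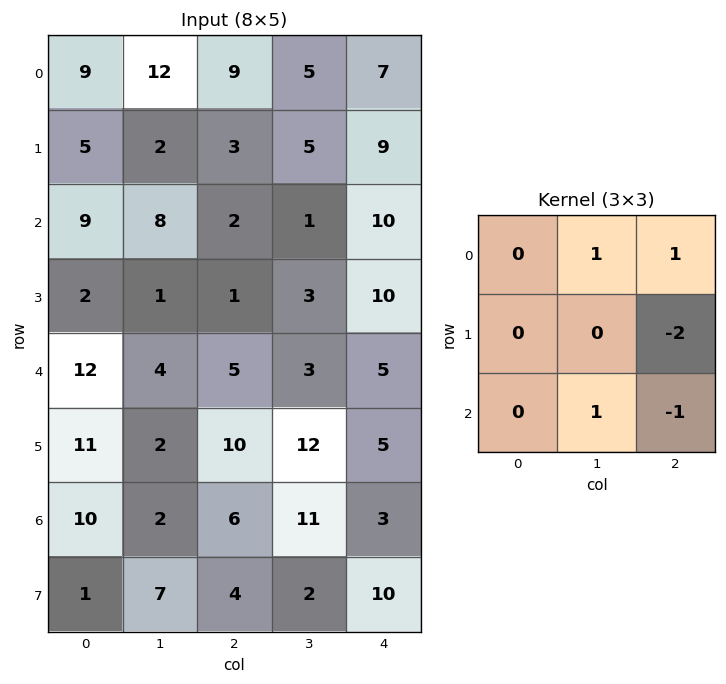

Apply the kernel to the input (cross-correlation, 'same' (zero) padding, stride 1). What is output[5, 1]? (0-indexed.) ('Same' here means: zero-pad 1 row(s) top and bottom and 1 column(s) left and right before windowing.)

-15

The receptive field on the zero-padded input at this output position is [12 4 5 / 11 2 10 / 10 2 6]. Elementwise product with the kernel and sum: 4·1 + 5·1 + 10·-2 + 2·1 + 6·-1.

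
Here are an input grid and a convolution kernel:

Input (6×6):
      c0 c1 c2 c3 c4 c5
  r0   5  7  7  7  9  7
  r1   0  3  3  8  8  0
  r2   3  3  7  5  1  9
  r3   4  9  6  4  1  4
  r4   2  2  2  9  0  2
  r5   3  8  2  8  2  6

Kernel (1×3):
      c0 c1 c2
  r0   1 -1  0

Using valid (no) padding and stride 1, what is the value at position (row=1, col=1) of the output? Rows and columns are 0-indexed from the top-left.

The receptive field on the input at this output position is [3 3 8]. Elementwise product with the kernel and sum: 3·1 + 3·-1.

0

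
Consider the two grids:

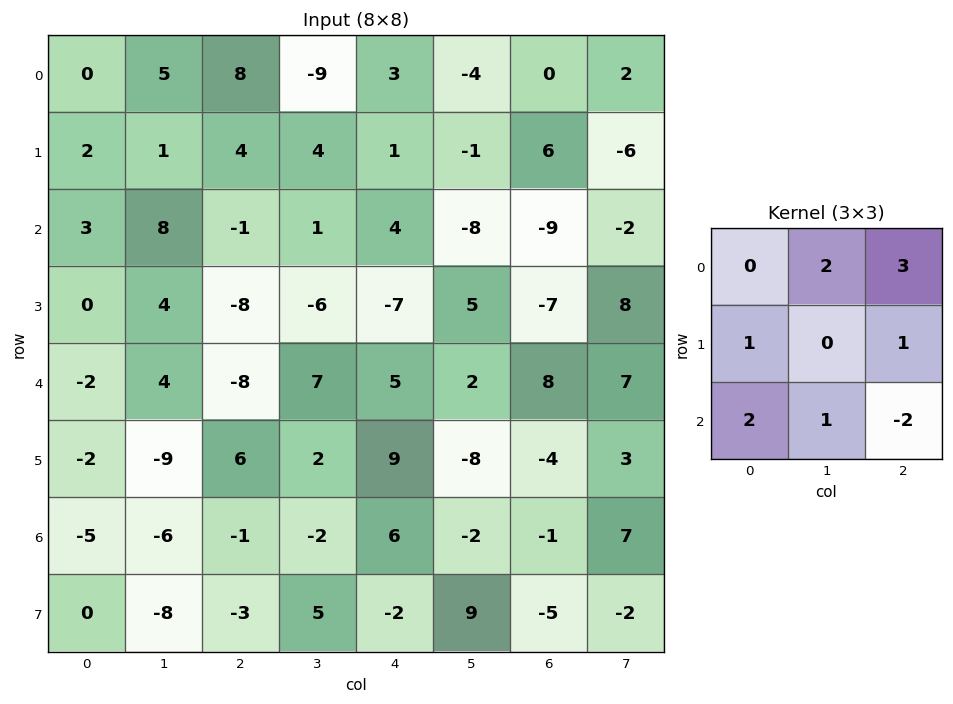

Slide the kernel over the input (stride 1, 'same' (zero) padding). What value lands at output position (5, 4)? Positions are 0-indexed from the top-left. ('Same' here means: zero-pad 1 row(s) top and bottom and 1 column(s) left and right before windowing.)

16

The receptive field on the zero-padded input at this output position is [7 5 2 / 2 9 -8 / -2 6 -2]. Elementwise product with the kernel and sum: 5·2 + 2·3 + 2·1 + -8·1 + -2·2 + 6·1 + -2·-2.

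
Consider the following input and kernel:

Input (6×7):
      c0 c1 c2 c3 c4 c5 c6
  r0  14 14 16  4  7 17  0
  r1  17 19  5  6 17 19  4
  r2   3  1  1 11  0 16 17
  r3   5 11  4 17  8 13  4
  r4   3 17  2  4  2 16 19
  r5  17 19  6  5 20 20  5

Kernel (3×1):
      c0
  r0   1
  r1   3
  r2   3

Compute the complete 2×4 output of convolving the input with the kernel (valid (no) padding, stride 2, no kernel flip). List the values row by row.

Output[0,0]: The receptive field on the input at this output position is [14 / 17 / 3]. Elementwise product with the kernel and sum: 14·1 + 17·3 + 3·3.
Output[0,1]: The receptive field on the input at this output position is [16 / 5 / 1]. Elementwise product with the kernel and sum: 16·1 + 5·3 + 1·3.

74 34 58 63
27 19 30 86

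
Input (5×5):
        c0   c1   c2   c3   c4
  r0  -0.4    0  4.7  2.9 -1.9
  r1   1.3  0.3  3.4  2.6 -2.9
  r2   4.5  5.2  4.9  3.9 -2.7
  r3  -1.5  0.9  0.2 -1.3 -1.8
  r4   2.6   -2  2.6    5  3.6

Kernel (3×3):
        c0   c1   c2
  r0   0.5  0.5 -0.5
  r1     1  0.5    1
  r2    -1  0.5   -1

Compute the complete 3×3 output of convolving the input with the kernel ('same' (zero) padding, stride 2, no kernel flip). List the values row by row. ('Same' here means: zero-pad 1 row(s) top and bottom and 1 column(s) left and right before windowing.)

Output[0,0]: The receptive field on the zero-padded input at this output position is [0 0 0 / 0 -0.4 0 / 0 1.3 0.3]. Elementwise product with the kernel and sum: 0·0.5 + 0·0.5 + 0·-0.5 + 0·1 + -0.4·0.5 + 0·1 + 0·-1 + 1.3·0.5 + 0.3·-1.

0.15 4.05 -2.1
6.3 12.6 2.8
-1.9 5.5 5.25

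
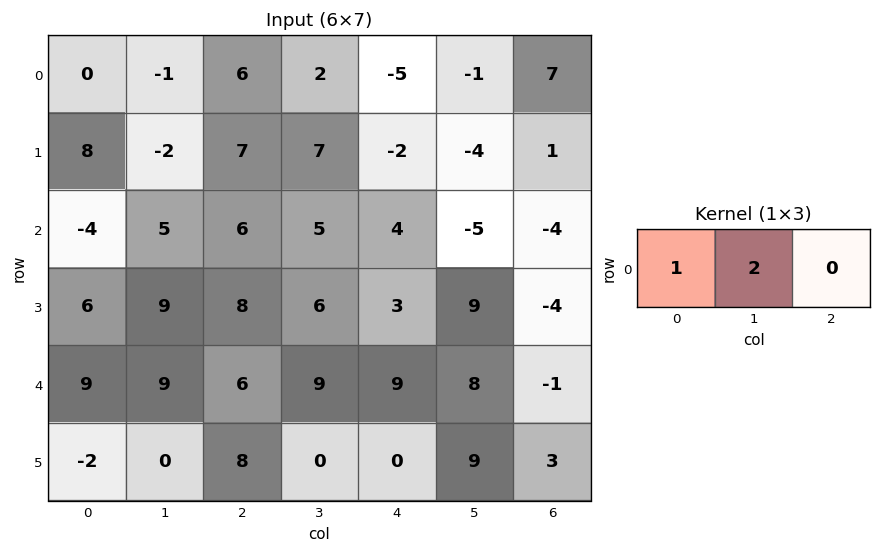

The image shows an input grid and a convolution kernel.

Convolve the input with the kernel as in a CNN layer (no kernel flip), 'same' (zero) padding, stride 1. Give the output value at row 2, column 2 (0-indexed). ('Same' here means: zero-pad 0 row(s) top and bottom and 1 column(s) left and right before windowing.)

17

The receptive field on the zero-padded input at this output position is [5 6 5]. Elementwise product with the kernel and sum: 5·1 + 6·2.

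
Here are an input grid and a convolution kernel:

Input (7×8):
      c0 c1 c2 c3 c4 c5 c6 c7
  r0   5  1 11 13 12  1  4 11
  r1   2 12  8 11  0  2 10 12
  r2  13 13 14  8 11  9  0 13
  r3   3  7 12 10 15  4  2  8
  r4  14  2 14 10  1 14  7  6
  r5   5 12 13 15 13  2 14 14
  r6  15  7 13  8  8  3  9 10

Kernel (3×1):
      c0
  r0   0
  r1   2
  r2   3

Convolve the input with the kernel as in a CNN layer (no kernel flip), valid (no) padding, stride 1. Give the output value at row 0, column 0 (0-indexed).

43

The receptive field on the input at this output position is [5 / 2 / 13]. Elementwise product with the kernel and sum: 2·2 + 13·3.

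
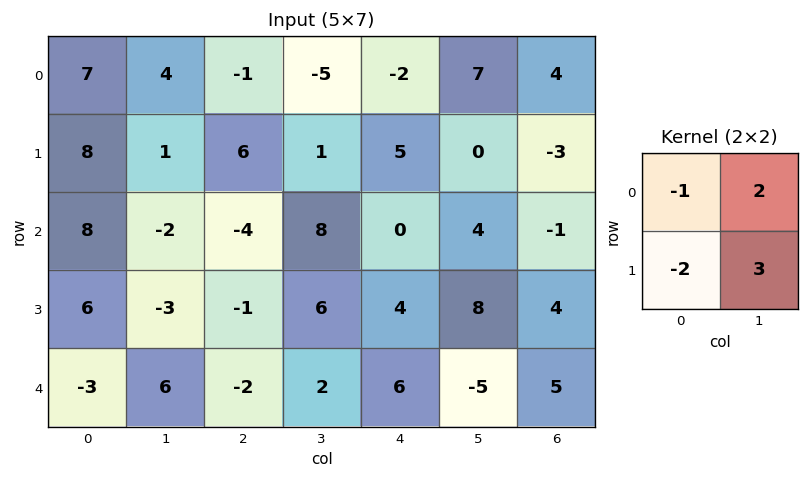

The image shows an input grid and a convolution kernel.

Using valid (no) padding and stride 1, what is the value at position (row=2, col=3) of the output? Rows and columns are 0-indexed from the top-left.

The receptive field on the input at this output position is [8 0 / 6 4]. Elementwise product with the kernel and sum: 8·-1 + 0·2 + 6·-2 + 4·3.

-8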